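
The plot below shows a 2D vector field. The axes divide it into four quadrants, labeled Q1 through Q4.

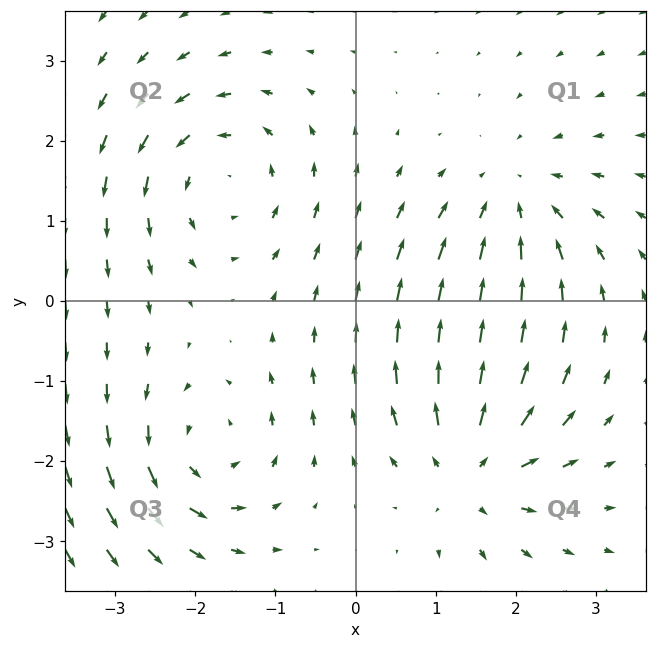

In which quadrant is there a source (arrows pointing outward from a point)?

The source sits at approximately (1.5, -2.1), which lies in quadrant Q4. The divergence there is about +5, positive as expected for a source.

Q4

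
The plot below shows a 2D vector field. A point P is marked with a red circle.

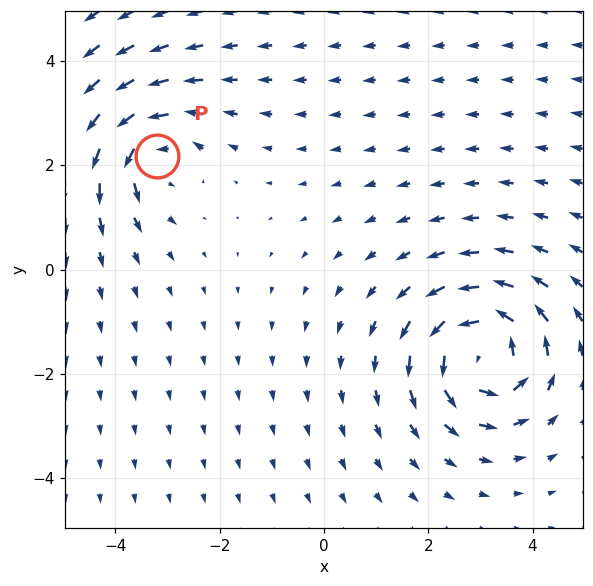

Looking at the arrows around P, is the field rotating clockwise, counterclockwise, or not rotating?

Near P at (-3.2, 2.2) the arrows circulate counterclockwise. The curl (z-component) there is about +4; positive curl means counterclockwise rotation.

counterclockwise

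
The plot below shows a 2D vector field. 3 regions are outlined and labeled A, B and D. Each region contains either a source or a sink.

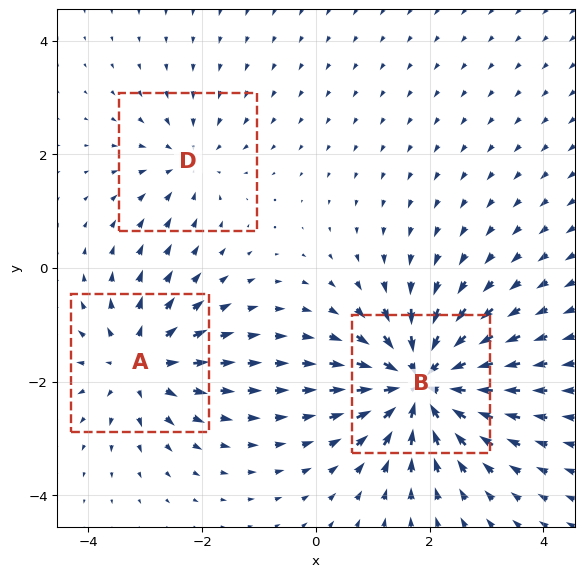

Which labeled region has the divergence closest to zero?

D

Divergence at each region's feature centre — A: about +4, B: about -6, D: about -2. Region D is closest to zero.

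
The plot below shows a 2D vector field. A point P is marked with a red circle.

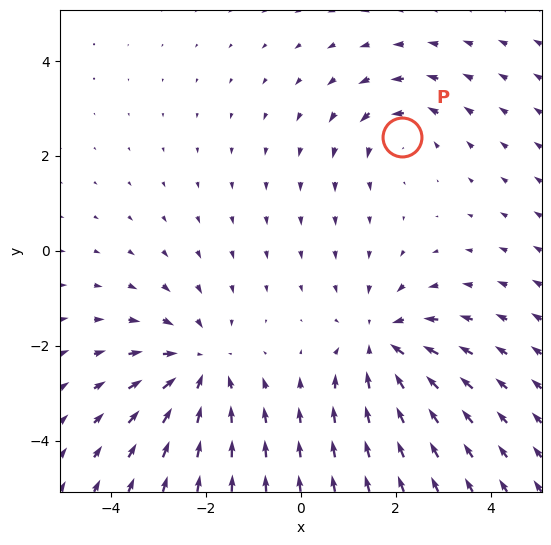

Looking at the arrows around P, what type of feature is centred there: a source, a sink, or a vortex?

vortex

At P (2.1, 2.4) the arrows circulate counterclockwise. Divergence ≈0, curl about +3 — near-zero divergence with nonzero curl is a vortex.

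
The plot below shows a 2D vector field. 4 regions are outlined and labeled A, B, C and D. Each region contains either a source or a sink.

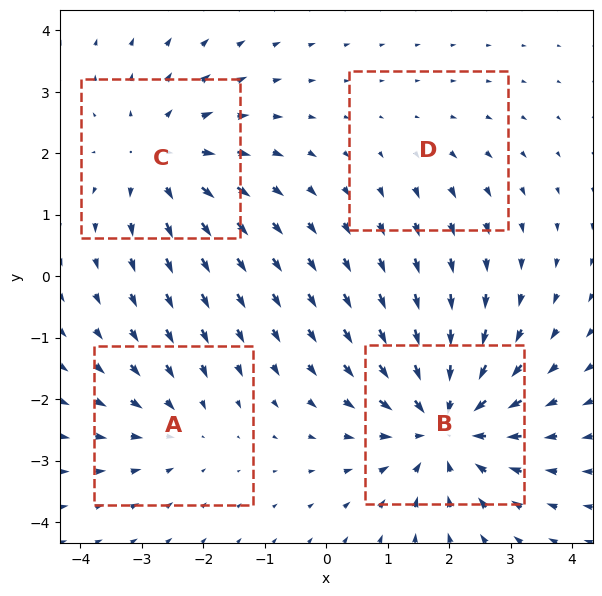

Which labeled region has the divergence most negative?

B

Divergence at each region's feature centre — A: about -3, B: about -6, C: about +4, D: about +2. Region B is most negative.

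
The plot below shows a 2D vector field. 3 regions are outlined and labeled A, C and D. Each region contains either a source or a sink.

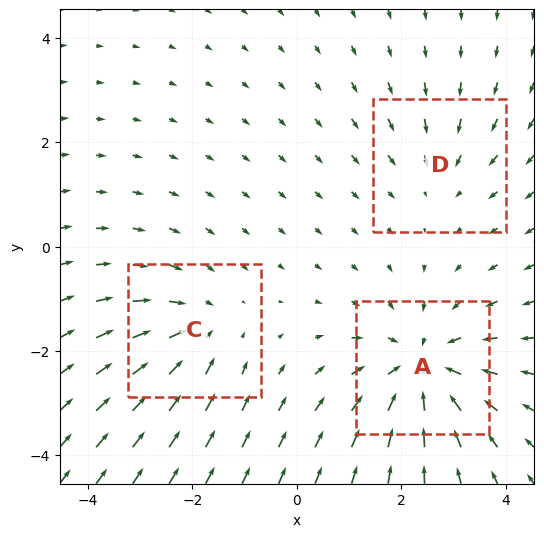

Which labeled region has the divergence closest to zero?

D

Divergence at each region's feature centre — A: about -4, C: about -3, D: about -2. Region D is closest to zero.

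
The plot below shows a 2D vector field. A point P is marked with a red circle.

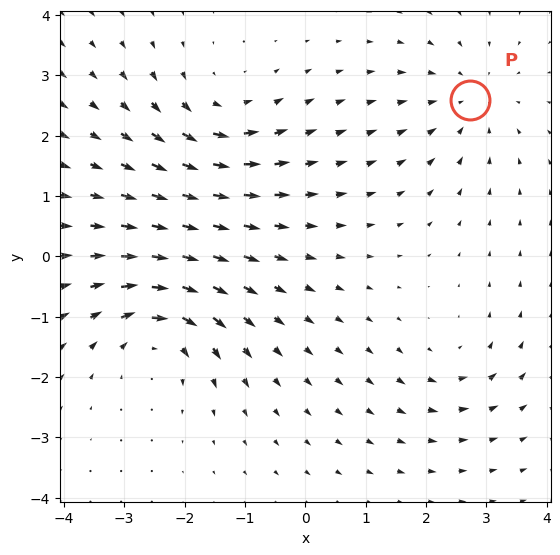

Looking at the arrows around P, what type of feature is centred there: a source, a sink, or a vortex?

sink

At P (2.7, 2.6) the arrows converge inward. Divergence about -3, curl ≈0 — negative divergence with near-zero curl is a sink.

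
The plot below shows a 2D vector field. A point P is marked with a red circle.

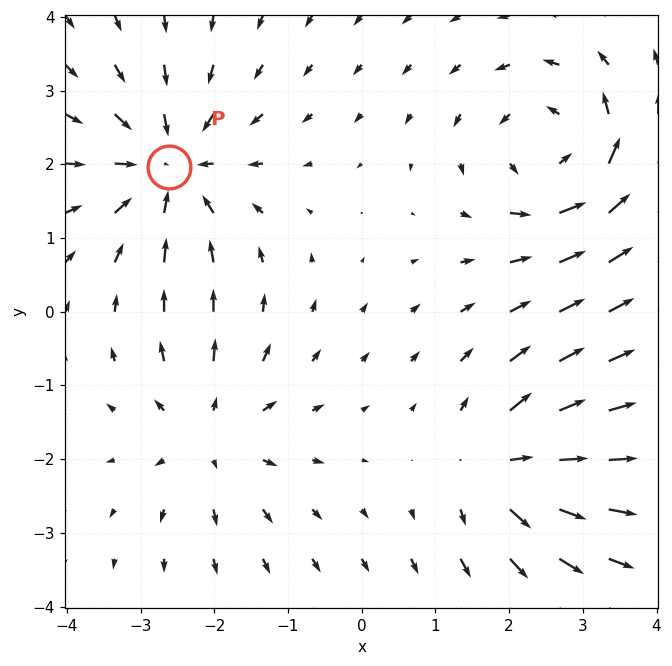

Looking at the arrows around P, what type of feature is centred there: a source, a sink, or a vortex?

sink

At P (-2.6, 2.0) the arrows converge inward. Divergence about -6, curl ≈0 — negative divergence with near-zero curl is a sink.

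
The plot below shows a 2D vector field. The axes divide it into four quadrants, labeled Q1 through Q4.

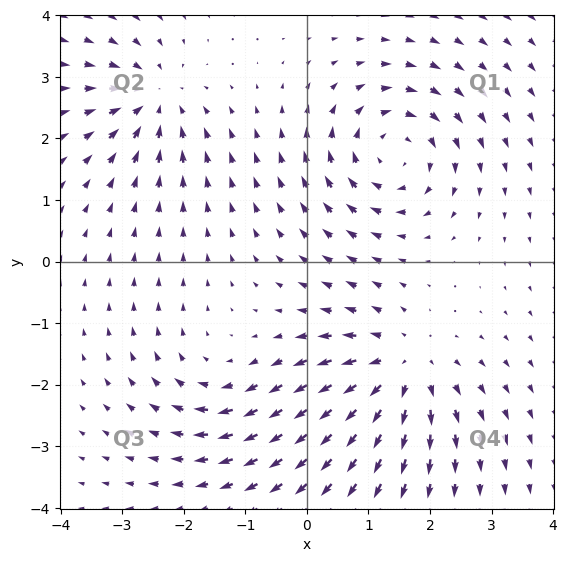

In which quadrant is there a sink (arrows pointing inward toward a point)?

The sink sits at approximately (-2.5, 2.6), which lies in quadrant Q2. The divergence there is about -5, negative as expected for a sink.

Q2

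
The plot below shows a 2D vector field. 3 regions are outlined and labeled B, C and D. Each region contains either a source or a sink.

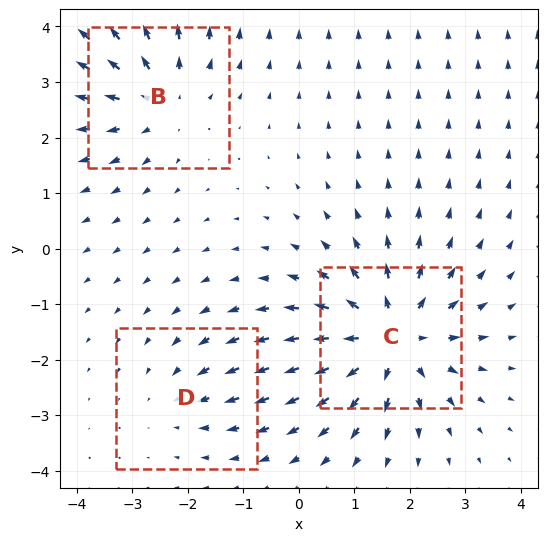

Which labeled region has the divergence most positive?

C

Divergence at each region's feature centre — B: about +3, C: about +5, D: about -2. Region C is most positive.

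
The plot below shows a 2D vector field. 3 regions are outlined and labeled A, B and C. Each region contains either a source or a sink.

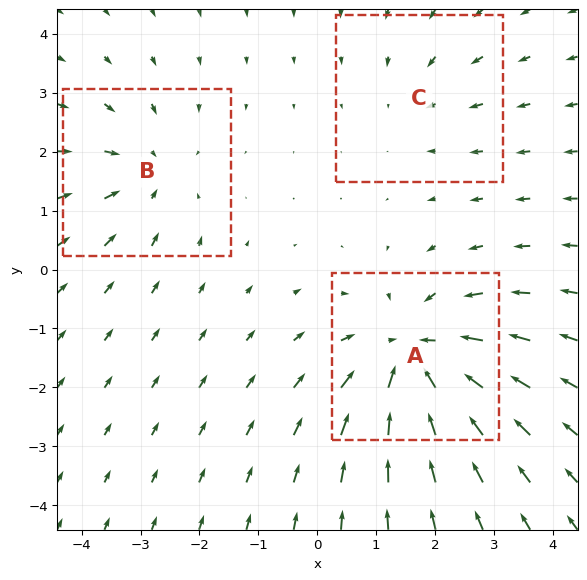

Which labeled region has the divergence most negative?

Divergence at each region's feature centre — A: about -5, B: about -3, C: about -2. Region A is most negative.

A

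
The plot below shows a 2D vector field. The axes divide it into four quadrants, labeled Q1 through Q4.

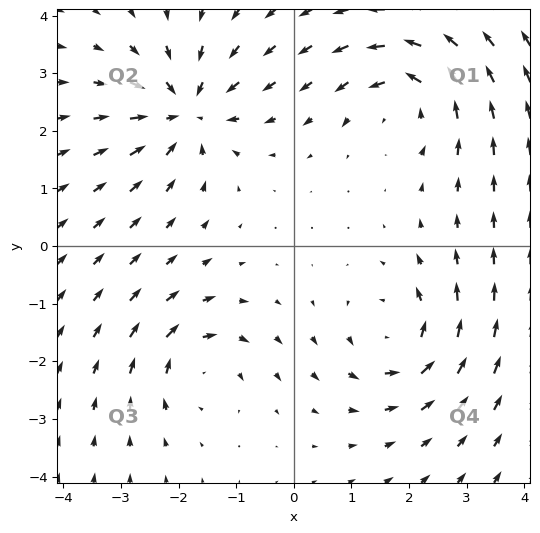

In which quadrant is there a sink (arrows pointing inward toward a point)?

Q2

The sink sits at approximately (-1.9, 2.3), which lies in quadrant Q2. The divergence there is about -6, negative as expected for a sink.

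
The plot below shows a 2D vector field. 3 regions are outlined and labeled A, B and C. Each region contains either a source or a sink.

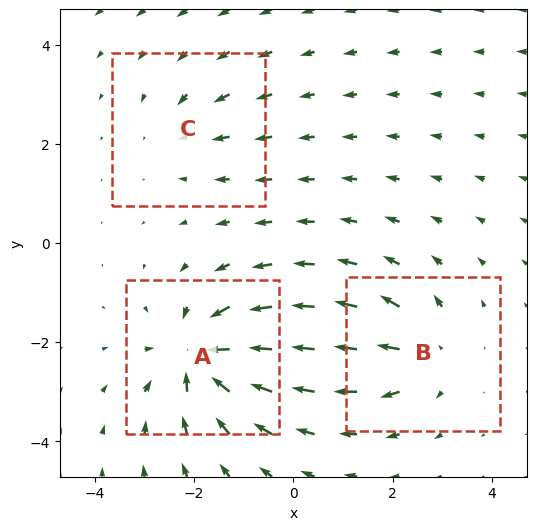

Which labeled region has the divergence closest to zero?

C

Divergence at each region's feature centre — A: about -6, B: about +4, C: about -2. Region C is closest to zero.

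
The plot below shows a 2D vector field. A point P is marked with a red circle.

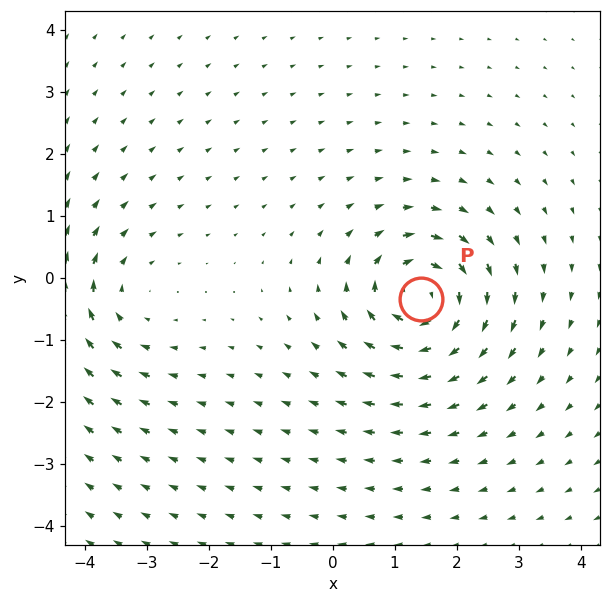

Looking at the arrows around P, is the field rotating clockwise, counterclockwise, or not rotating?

clockwise

Near P at (1.4, -0.3) the arrows circulate clockwise. The curl (z-component) there is about -7; negative curl means clockwise rotation.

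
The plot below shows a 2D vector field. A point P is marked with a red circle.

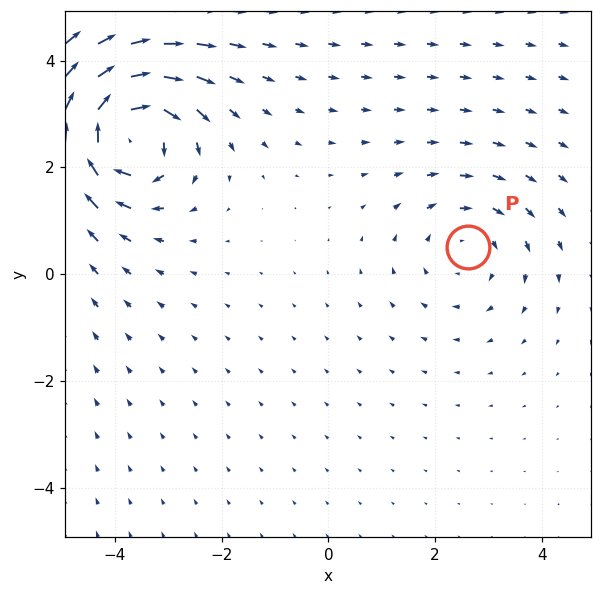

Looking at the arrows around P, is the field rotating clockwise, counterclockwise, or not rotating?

clockwise

Near P at (2.6, 0.5) the arrows circulate clockwise. The curl (z-component) there is about -2; negative curl means clockwise rotation.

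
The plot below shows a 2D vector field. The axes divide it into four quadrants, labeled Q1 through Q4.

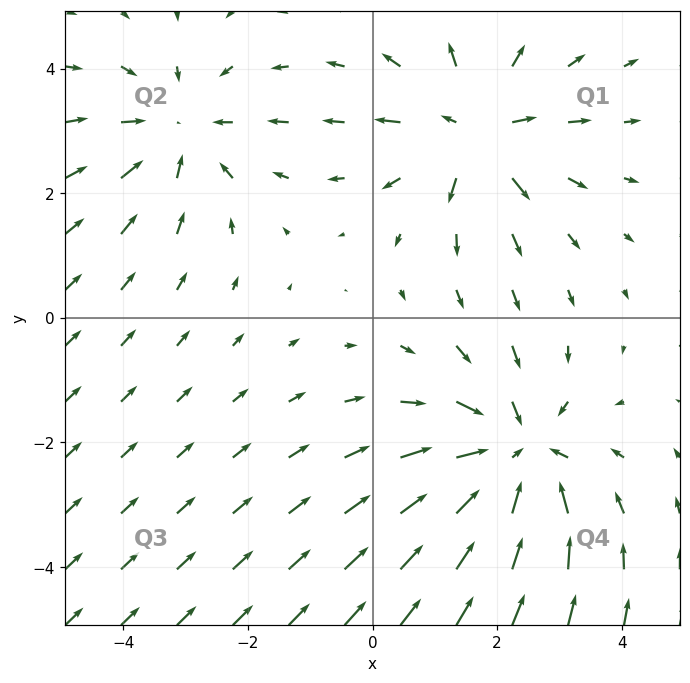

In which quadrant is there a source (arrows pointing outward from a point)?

Q1

The source sits at approximately (1.6, 3.0), which lies in quadrant Q1. The divergence there is about +4, positive as expected for a source.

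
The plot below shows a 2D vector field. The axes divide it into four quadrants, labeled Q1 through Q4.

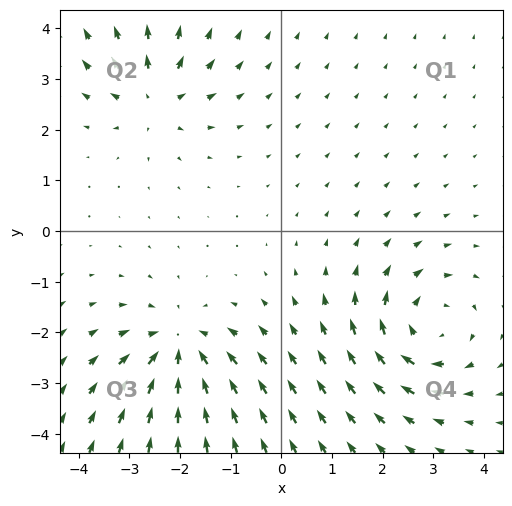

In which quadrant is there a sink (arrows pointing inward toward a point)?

The sink sits at approximately (-2.0, -2.3), which lies in quadrant Q3. The divergence there is about -4, negative as expected for a sink.

Q3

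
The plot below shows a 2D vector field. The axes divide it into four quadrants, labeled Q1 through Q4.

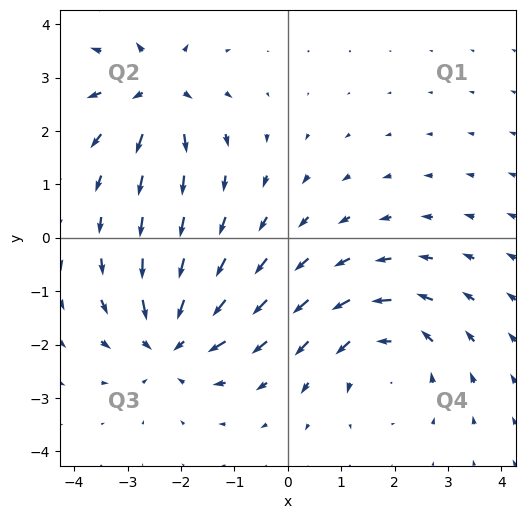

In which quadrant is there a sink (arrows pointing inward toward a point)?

Q3

The sink sits at approximately (-2.2, -1.9), which lies in quadrant Q3. The divergence there is about -6, negative as expected for a sink.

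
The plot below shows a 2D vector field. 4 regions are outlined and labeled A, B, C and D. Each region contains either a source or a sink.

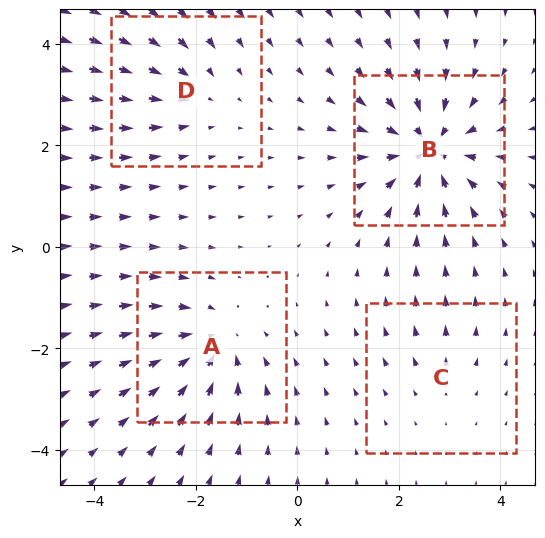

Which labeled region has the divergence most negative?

Divergence at each region's feature centre — A: about -5, B: about -7, C: about +2, D: about -3. Region B is most negative.

B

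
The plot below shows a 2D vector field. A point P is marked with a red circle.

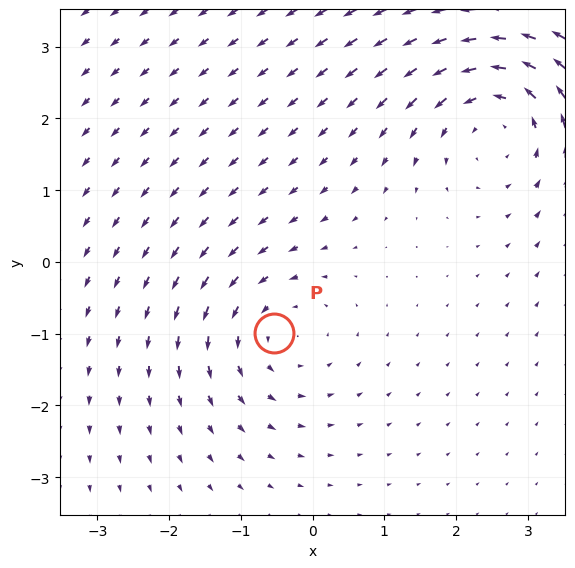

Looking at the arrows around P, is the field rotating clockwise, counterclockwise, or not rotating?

Near P at (-0.5, -1.0) the arrows circulate counterclockwise. The curl (z-component) there is about +3; positive curl means counterclockwise rotation.

counterclockwise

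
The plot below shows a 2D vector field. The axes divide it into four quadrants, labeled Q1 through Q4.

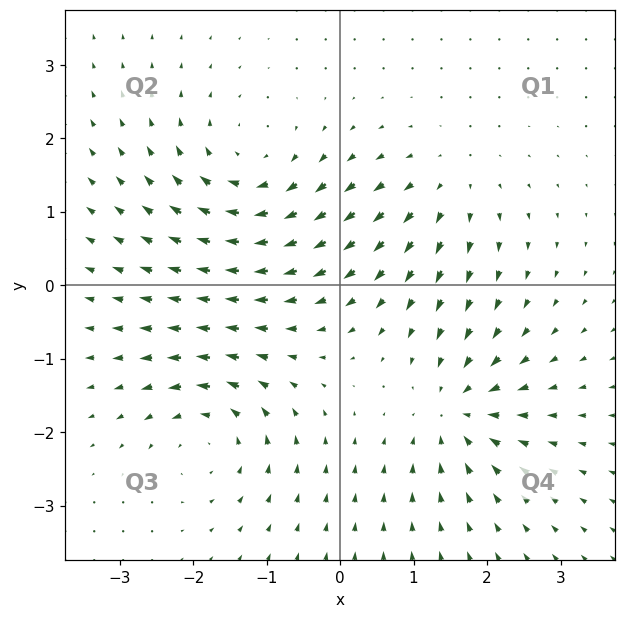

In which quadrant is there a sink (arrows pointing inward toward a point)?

The sink sits at approximately (1.6, -1.7), which lies in quadrant Q4. The divergence there is about -6, negative as expected for a sink.

Q4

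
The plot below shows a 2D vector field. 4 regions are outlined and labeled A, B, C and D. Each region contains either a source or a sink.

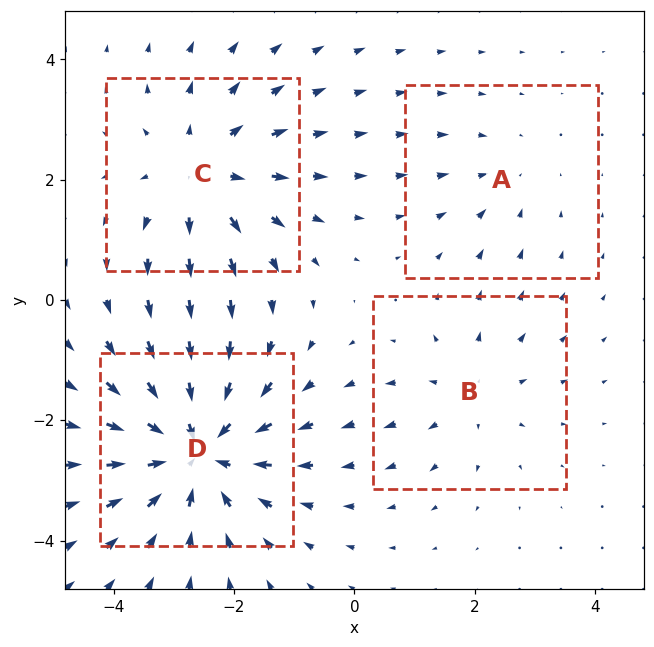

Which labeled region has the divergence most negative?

D

Divergence at each region's feature centre — A: about -2, B: about +3, C: about +4, D: about -6. Region D is most negative.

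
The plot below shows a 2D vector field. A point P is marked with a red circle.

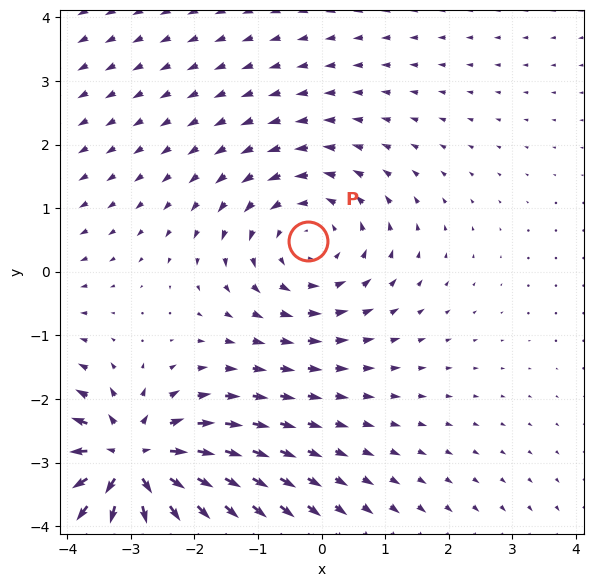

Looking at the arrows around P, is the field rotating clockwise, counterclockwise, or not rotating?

counterclockwise

Near P at (-0.2, 0.5) the arrows circulate counterclockwise. The curl (z-component) there is about +2; positive curl means counterclockwise rotation.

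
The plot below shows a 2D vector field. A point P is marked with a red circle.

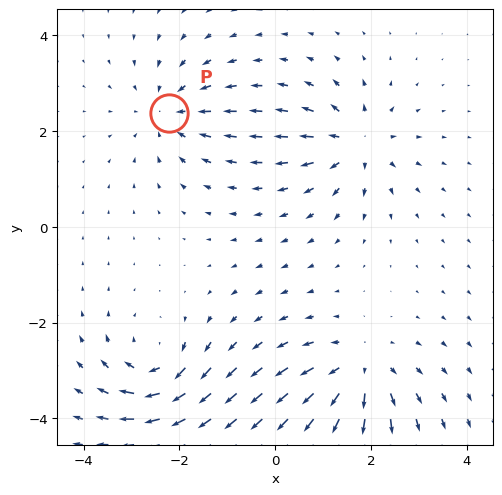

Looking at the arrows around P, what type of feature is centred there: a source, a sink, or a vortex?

sink

At P (-2.2, 2.4) the arrows converge inward. Divergence about -3, curl ≈0 — negative divergence with near-zero curl is a sink.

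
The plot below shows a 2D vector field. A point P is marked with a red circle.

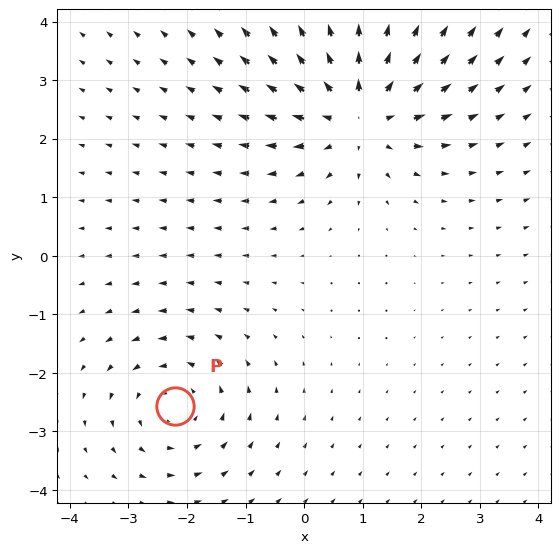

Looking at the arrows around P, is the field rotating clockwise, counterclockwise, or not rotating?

counterclockwise

Near P at (-2.2, -2.6) the arrows circulate counterclockwise. The curl (z-component) there is about +3; positive curl means counterclockwise rotation.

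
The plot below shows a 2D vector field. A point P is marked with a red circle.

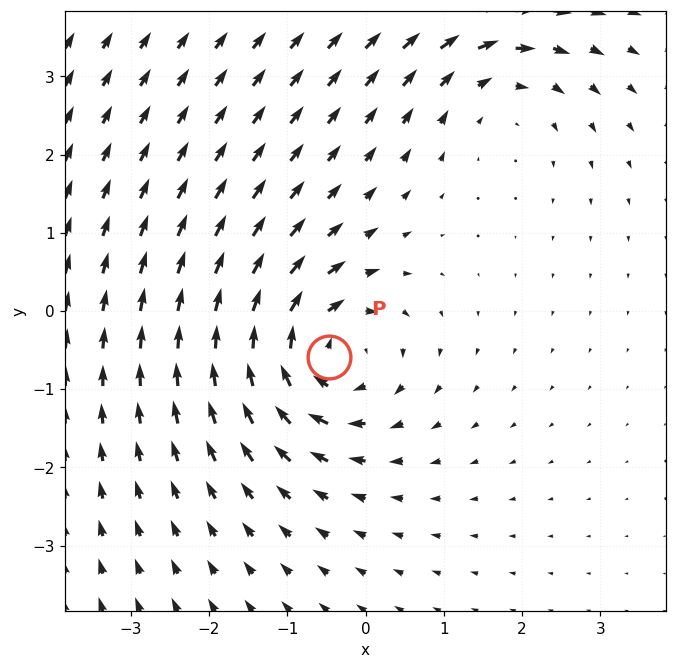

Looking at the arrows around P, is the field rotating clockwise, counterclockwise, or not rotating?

clockwise

Near P at (-0.5, -0.6) the arrows circulate clockwise. The curl (z-component) there is about -6; negative curl means clockwise rotation.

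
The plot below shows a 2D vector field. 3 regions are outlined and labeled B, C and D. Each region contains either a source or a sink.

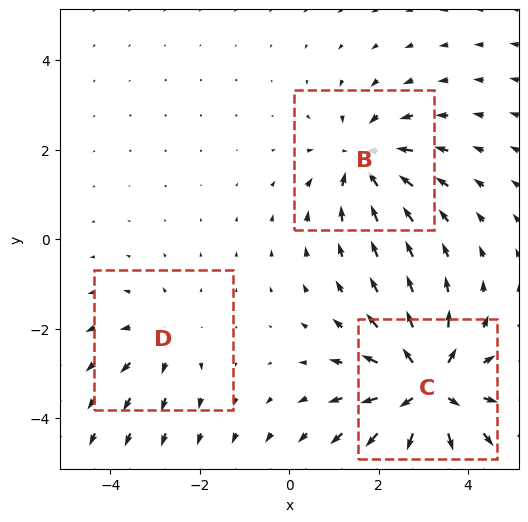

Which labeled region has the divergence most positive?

C

Divergence at each region's feature centre — B: about -4, C: about +5, D: about +2. Region C is most positive.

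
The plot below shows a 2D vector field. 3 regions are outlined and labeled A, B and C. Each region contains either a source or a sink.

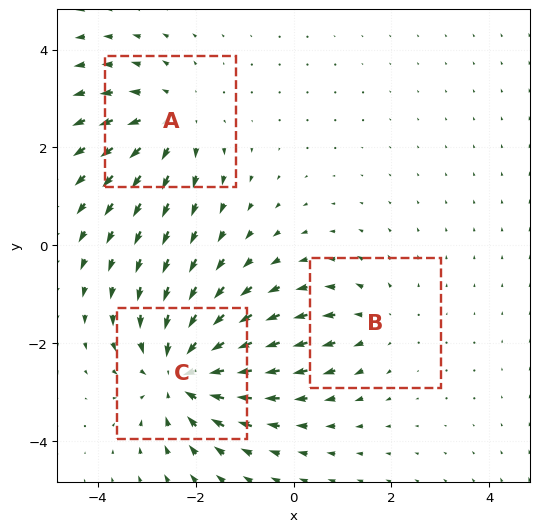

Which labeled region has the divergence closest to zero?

Divergence at each region's feature centre — A: about +3, B: about +2, C: about -4. Region B is closest to zero.

B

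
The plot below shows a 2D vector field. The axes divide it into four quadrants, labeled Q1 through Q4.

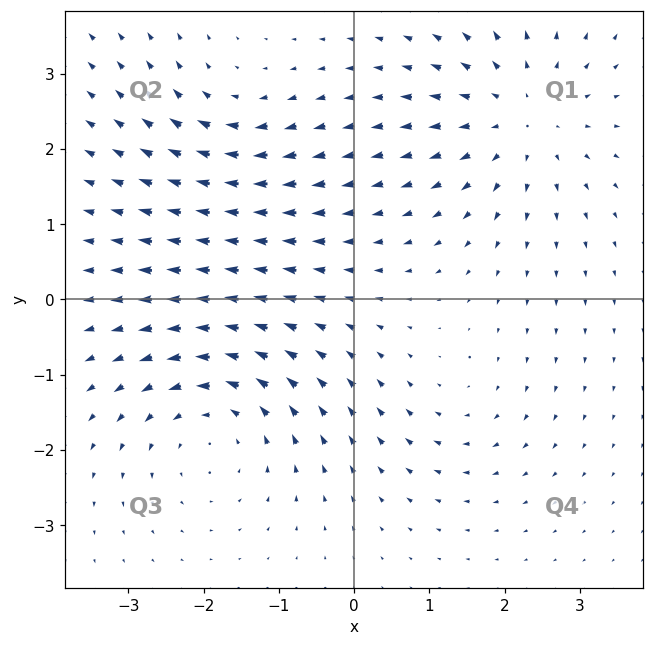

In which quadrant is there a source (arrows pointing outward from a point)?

The source sits at approximately (2.2, 2.4), which lies in quadrant Q1. The divergence there is about +4, positive as expected for a source.

Q1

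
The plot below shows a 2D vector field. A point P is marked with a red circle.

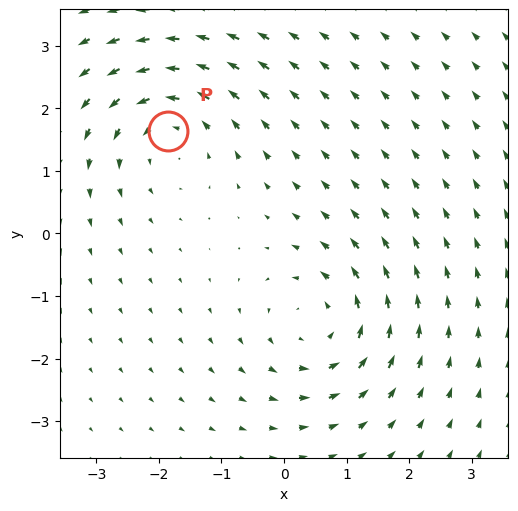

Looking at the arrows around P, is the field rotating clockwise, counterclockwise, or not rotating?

Near P at (-1.9, 1.6) the arrows circulate counterclockwise. The curl (z-component) there is about +5; positive curl means counterclockwise rotation.

counterclockwise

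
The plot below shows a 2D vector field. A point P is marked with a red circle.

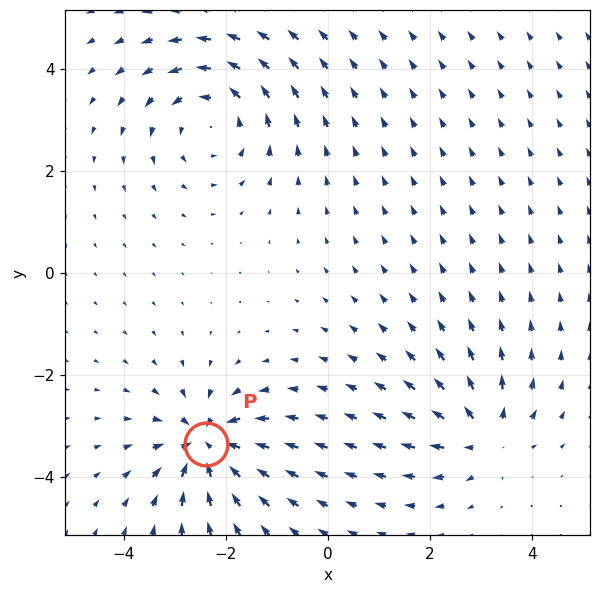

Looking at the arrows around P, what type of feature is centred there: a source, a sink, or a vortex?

sink

At P (-2.4, -3.3) the arrows converge inward. Divergence about -6, curl ≈0 — negative divergence with near-zero curl is a sink.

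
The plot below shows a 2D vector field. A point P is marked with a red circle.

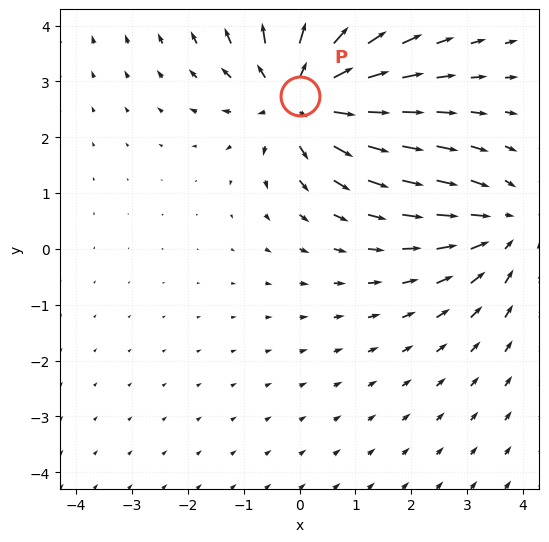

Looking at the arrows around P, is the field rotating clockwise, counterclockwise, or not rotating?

Near P at (0.0, 2.7) the arrows show no circulation. The curl there is ≈0.

not rotating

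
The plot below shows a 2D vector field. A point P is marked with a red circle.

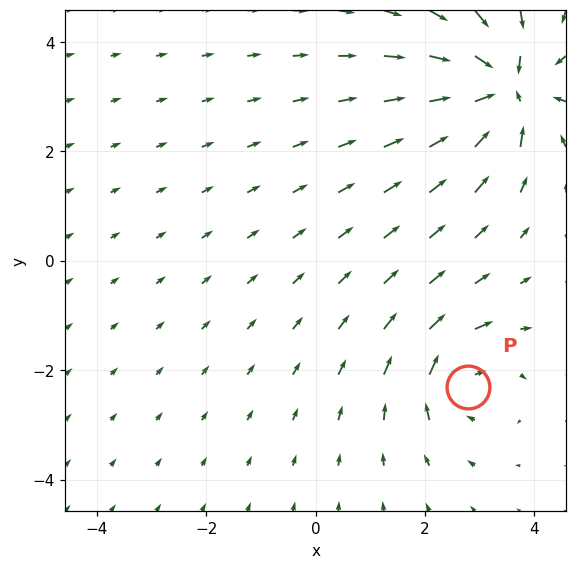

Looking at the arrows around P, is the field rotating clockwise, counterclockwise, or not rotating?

Near P at (2.8, -2.3) the arrows circulate clockwise. The curl (z-component) there is about -4; negative curl means clockwise rotation.

clockwise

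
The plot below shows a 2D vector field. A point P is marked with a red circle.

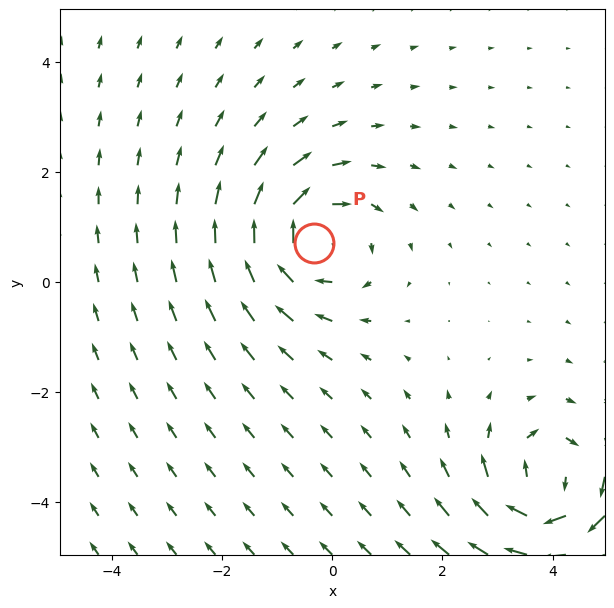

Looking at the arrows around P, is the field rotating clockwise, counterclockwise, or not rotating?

clockwise

Near P at (-0.3, 0.7) the arrows circulate clockwise. The curl (z-component) there is about -3; negative curl means clockwise rotation.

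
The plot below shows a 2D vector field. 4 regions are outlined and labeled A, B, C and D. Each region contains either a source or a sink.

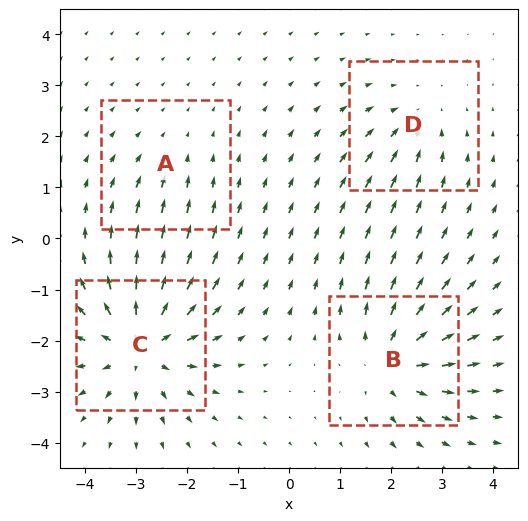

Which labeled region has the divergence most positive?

Divergence at each region's feature centre — A: about -2, B: about +6, C: about +7, D: about -3. Region C is most positive.

C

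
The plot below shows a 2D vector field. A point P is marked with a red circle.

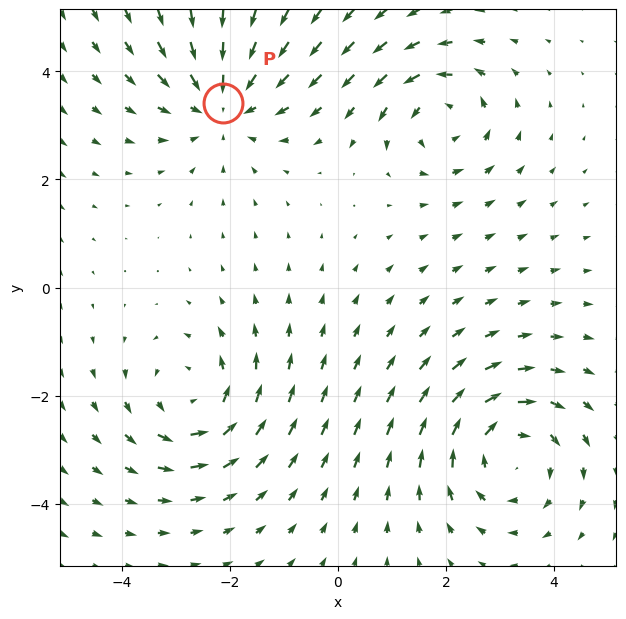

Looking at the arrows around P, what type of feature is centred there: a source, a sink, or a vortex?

sink

At P (-2.1, 3.4) the arrows converge inward. Divergence about -3, curl ≈0 — negative divergence with near-zero curl is a sink.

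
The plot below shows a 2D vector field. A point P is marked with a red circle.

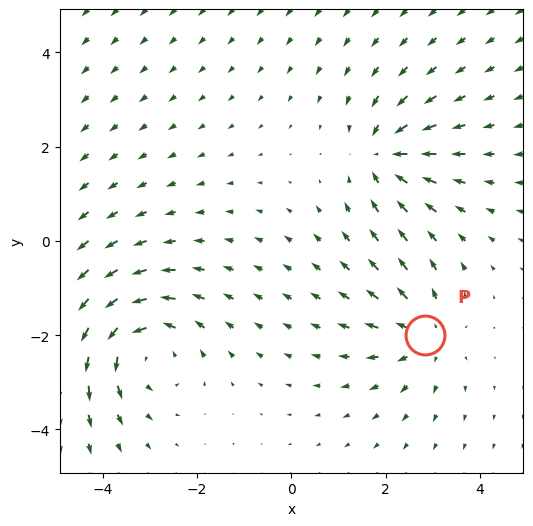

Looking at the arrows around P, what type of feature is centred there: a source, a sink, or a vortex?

source

At P (2.8, -2.0) the arrows spread outward. Divergence about +3, curl ≈0 — positive divergence with near-zero curl is a source.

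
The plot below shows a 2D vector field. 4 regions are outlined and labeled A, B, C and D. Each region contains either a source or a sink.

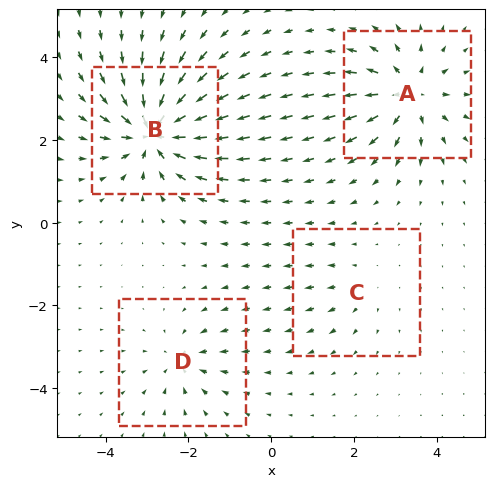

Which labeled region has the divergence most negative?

B

Divergence at each region's feature centre — A: about +6, B: about -9, C: about +2, D: about -4. Region B is most negative.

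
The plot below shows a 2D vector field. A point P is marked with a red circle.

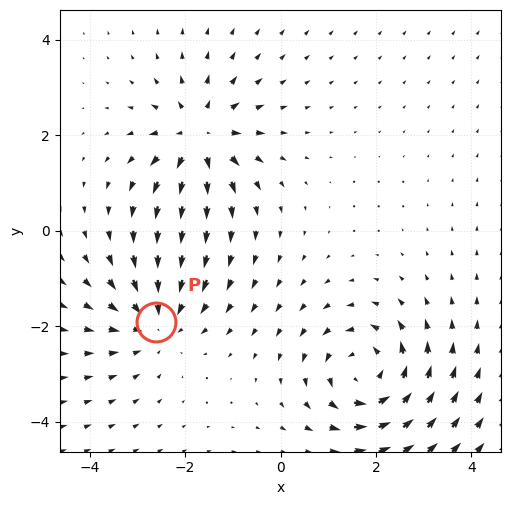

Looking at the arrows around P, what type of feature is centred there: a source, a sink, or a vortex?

At P (-2.6, -1.9) the arrows converge inward. Divergence about -3, curl ≈0 — negative divergence with near-zero curl is a sink.

sink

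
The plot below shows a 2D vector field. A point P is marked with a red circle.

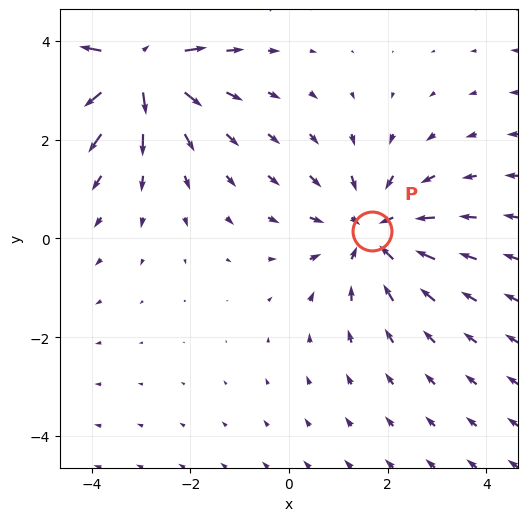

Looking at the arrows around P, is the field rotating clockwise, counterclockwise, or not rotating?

not rotating

Near P at (1.7, 0.1) the arrows show no circulation. The curl there is ≈0.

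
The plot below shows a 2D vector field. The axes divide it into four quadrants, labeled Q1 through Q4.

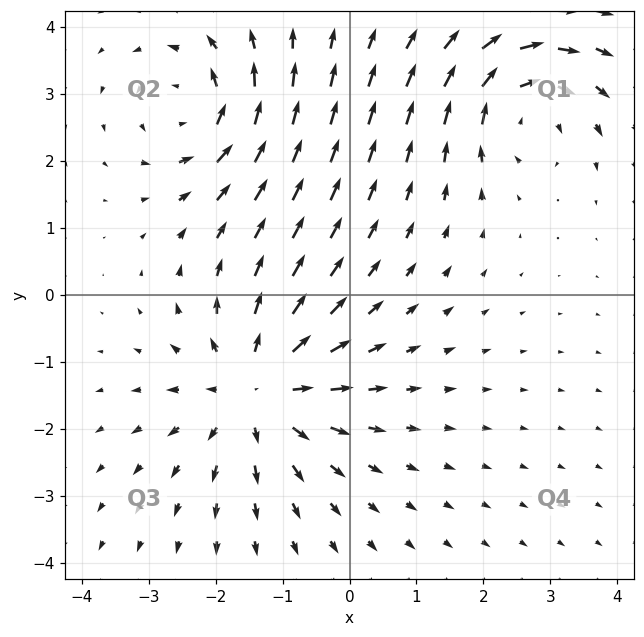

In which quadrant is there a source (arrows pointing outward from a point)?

Q3

The source sits at approximately (-1.4, -1.4), which lies in quadrant Q3. The divergence there is about +5, positive as expected for a source.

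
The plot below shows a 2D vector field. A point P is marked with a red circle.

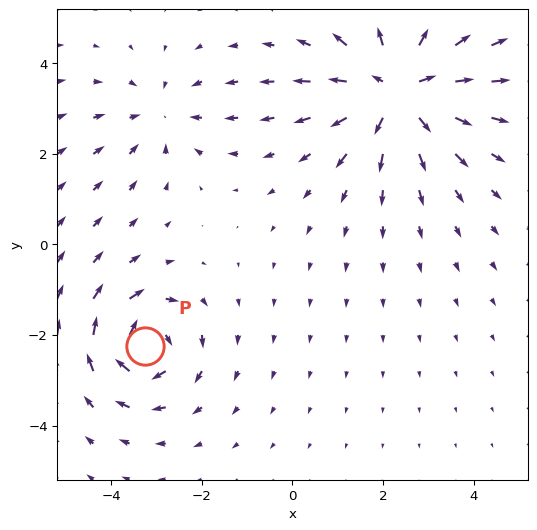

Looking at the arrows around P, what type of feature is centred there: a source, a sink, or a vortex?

At P (-3.2, -2.2) the arrows circulate clockwise. Divergence ≈0, curl about -5 — near-zero divergence with nonzero curl is a vortex.

vortex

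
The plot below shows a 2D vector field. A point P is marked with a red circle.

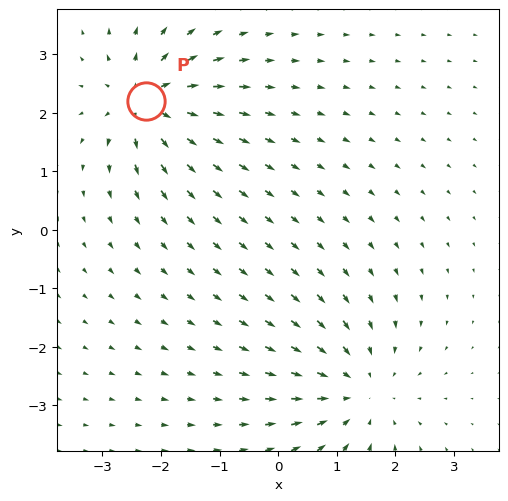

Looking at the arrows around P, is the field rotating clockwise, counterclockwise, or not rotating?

Near P at (-2.3, 2.2) the arrows show no circulation. The curl there is ≈0.

not rotating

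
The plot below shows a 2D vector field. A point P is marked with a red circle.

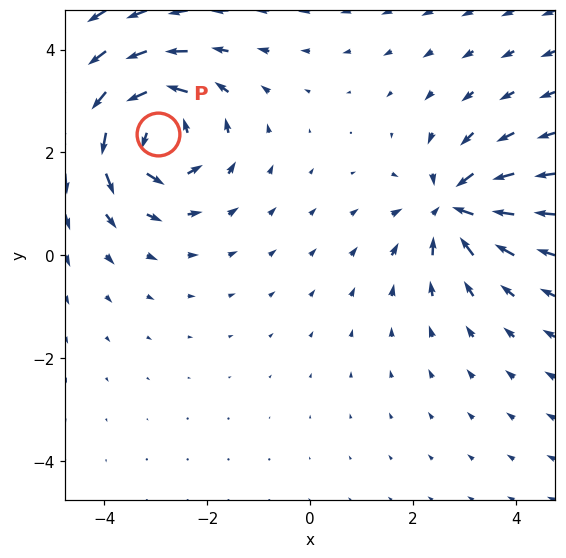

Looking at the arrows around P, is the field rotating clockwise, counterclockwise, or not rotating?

counterclockwise

Near P at (-2.9, 2.4) the arrows circulate counterclockwise. The curl (z-component) there is about +4; positive curl means counterclockwise rotation.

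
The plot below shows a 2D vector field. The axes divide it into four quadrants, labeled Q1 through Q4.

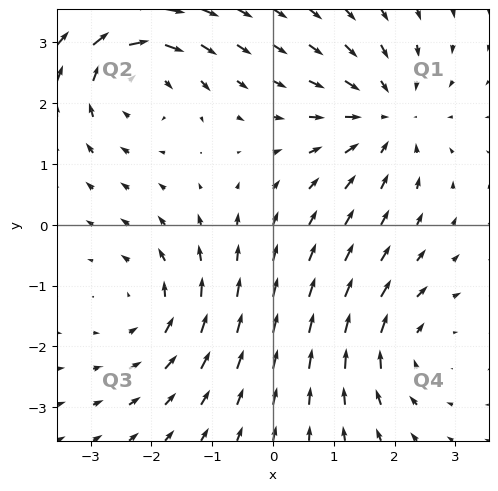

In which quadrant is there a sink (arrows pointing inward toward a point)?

Q1

The sink sits at approximately (1.9, 1.8), which lies in quadrant Q1. The divergence there is about -4, negative as expected for a sink.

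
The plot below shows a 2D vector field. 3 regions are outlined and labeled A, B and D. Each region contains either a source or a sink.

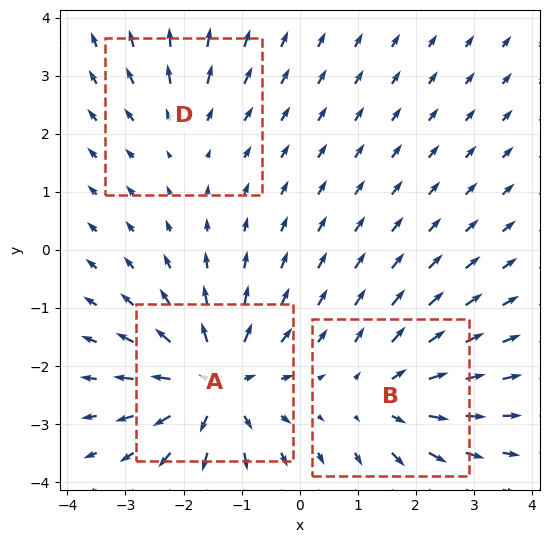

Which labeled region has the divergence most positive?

Divergence at each region's feature centre — A: about +6, B: about +4, D: about +2. Region A is most positive.

A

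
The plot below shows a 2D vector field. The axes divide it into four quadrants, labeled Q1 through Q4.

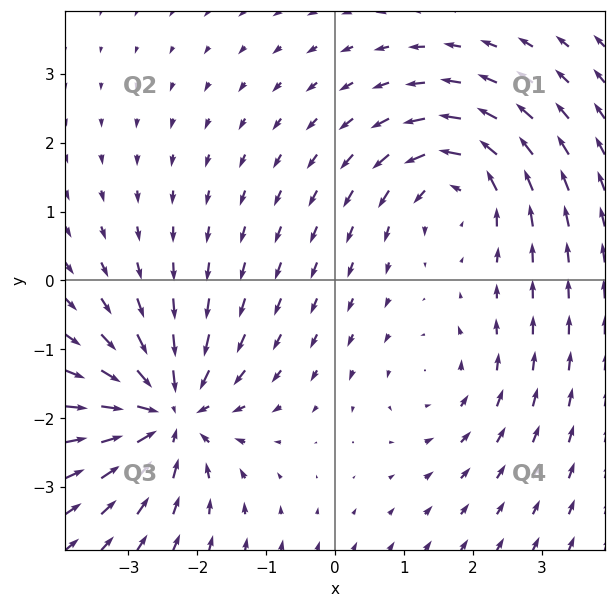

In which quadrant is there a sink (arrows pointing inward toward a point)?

Q3

The sink sits at approximately (-2.4, -1.9), which lies in quadrant Q3. The divergence there is about -5, negative as expected for a sink.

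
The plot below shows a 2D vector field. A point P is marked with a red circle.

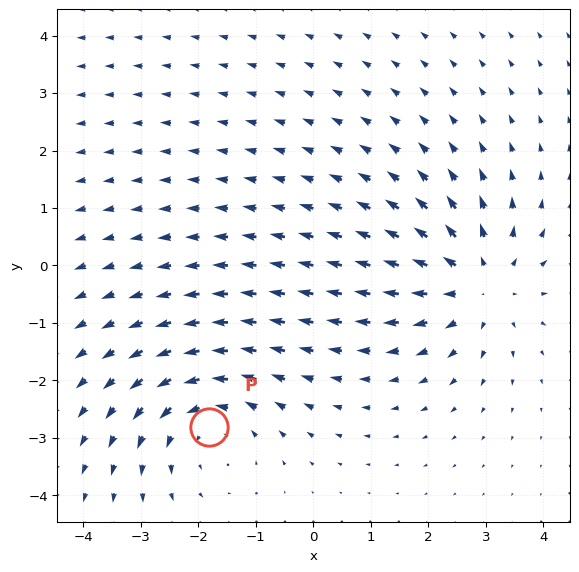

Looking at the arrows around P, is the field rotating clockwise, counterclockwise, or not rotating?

Near P at (-1.8, -2.8) the arrows circulate counterclockwise. The curl (z-component) there is about +4; positive curl means counterclockwise rotation.

counterclockwise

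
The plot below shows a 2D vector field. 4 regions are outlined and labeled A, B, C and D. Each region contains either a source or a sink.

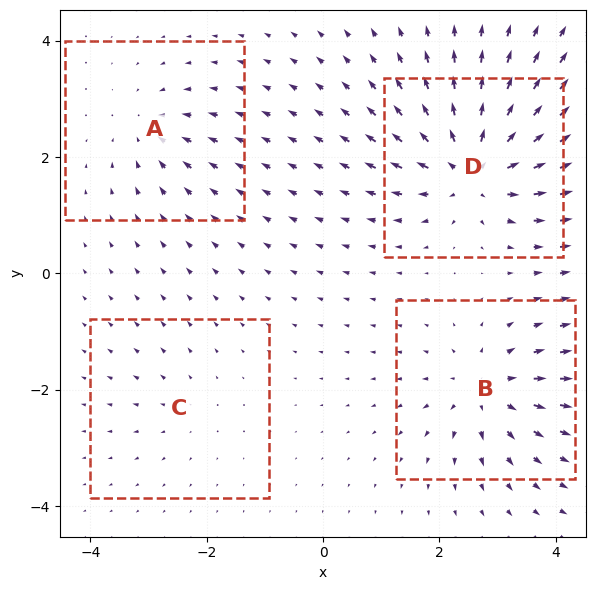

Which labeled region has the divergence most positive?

Divergence at each region's feature centre — A: about -4, B: about +6, C: about +2, D: about +9. Region D is most positive.

D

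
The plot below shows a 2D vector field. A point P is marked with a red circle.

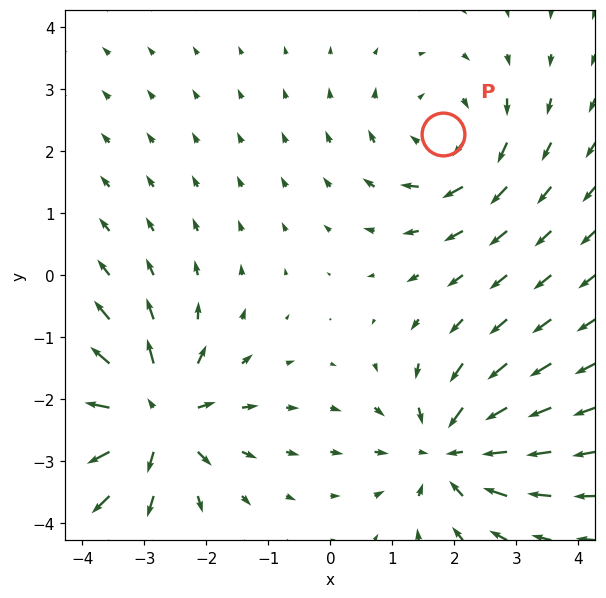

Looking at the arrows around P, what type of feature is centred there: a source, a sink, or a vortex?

At P (1.8, 2.3) the arrows circulate clockwise. Divergence ≈0, curl about -4 — near-zero divergence with nonzero curl is a vortex.

vortex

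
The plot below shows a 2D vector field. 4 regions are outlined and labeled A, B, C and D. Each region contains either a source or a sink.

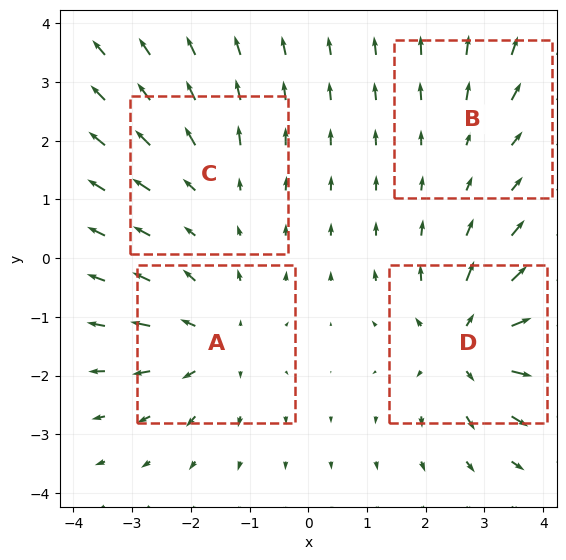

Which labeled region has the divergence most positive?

D

Divergence at each region's feature centre — A: about +5, B: about +2, C: about +3, D: about +7. Region D is most positive.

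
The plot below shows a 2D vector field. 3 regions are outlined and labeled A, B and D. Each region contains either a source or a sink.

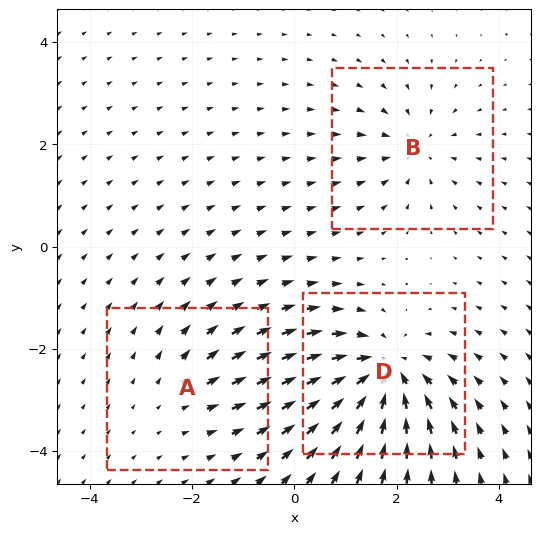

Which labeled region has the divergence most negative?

D

Divergence at each region's feature centre — A: about +2, B: about -3, D: about -6. Region D is most negative.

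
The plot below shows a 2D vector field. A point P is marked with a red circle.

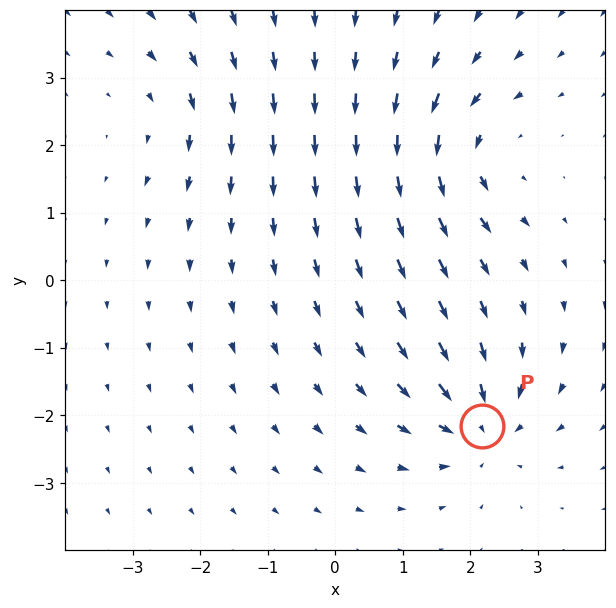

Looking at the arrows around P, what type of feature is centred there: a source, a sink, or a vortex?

At P (2.2, -2.2) the arrows converge inward. Divergence about -5, curl ≈0 — negative divergence with near-zero curl is a sink.

sink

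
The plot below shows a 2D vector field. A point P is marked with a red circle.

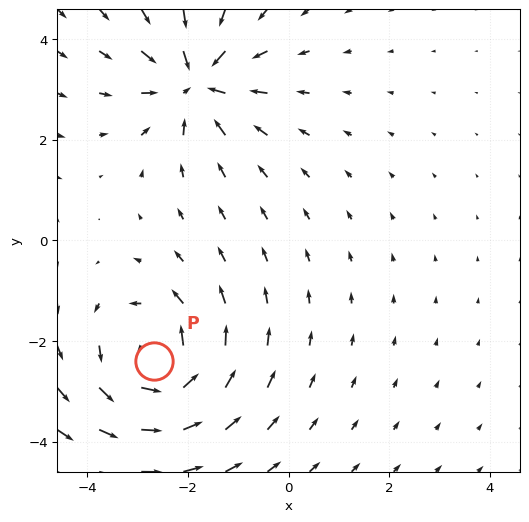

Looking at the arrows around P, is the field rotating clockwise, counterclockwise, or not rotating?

counterclockwise

Near P at (-2.7, -2.4) the arrows circulate counterclockwise. The curl (z-component) there is about +4; positive curl means counterclockwise rotation.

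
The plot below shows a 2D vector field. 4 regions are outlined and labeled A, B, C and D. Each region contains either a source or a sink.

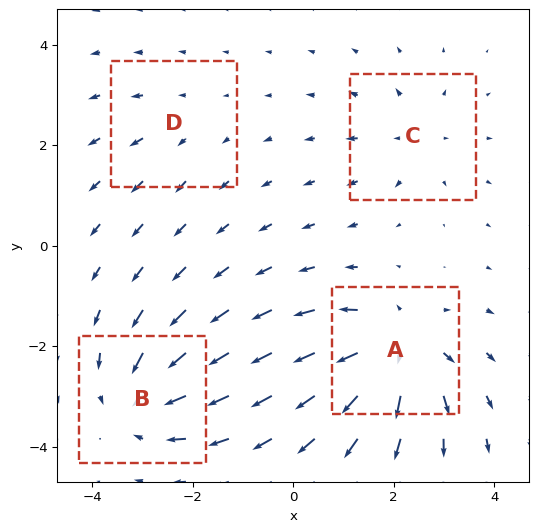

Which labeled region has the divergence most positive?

Divergence at each region's feature centre — A: about +7, B: about -6, C: about +3, D: about +2. Region A is most positive.

A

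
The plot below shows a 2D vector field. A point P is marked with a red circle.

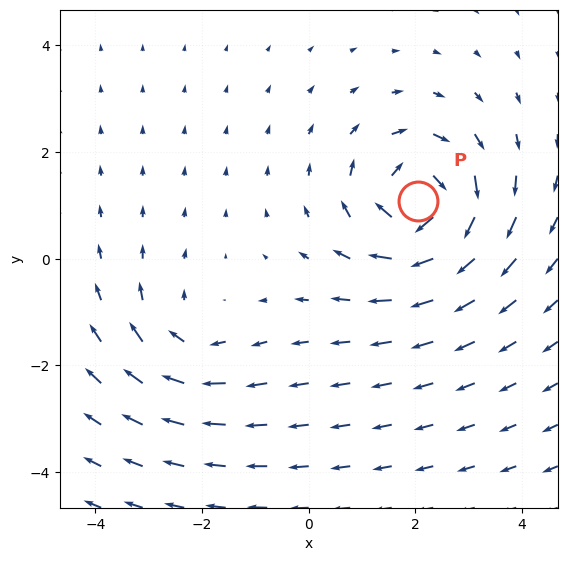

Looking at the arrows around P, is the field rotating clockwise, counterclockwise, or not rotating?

clockwise

Near P at (2.1, 1.1) the arrows circulate clockwise. The curl (z-component) there is about -6; negative curl means clockwise rotation.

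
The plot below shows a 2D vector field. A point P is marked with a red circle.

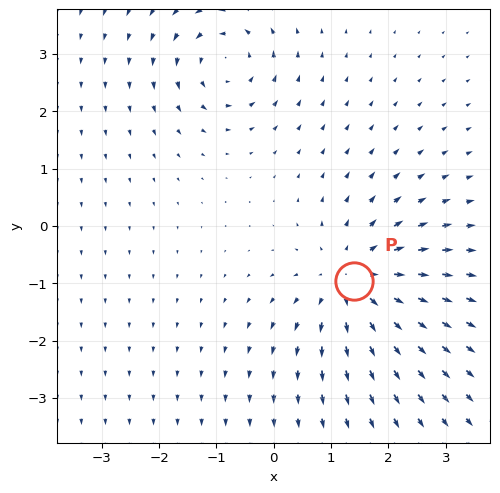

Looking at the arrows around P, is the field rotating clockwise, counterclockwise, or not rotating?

Near P at (1.4, -1.0) the arrows show no circulation. The curl there is ≈0.

not rotating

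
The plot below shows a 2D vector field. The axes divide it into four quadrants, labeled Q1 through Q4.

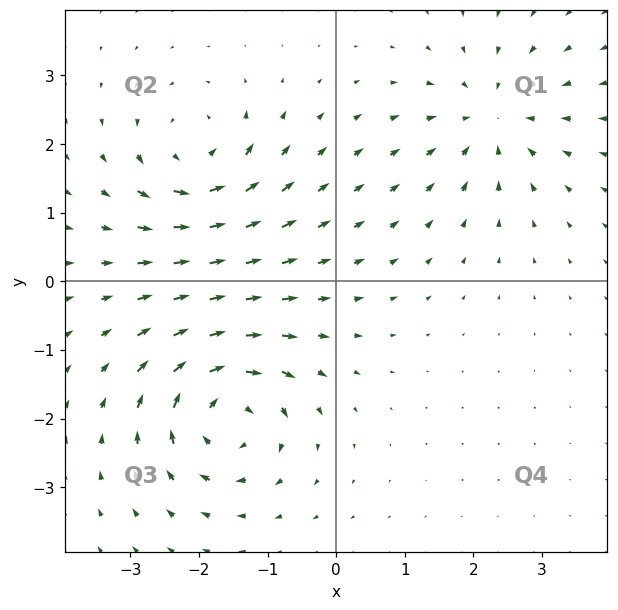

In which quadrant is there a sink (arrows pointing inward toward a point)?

Q1

The sink sits at approximately (2.3, 2.4), which lies in quadrant Q1. The divergence there is about -4, negative as expected for a sink.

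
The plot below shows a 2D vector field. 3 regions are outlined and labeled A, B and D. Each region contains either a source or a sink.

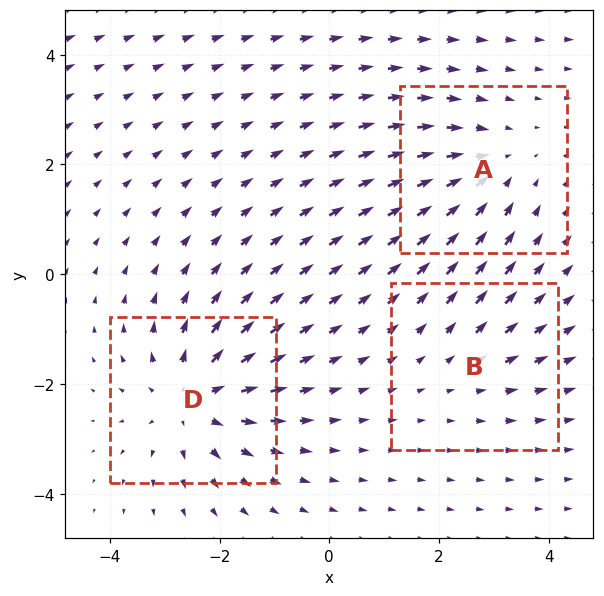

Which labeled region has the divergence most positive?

D

Divergence at each region's feature centre — A: about -3, B: about +2, D: about +4. Region D is most positive.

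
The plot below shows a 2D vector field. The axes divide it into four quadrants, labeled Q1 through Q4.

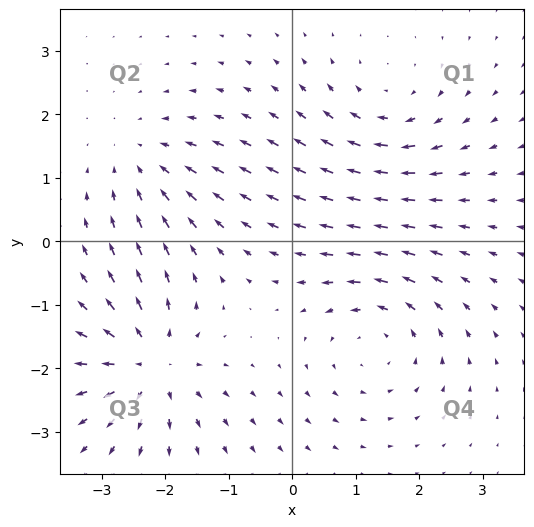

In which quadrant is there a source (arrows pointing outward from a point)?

Q3

The source sits at approximately (-2.2, -1.9), which lies in quadrant Q3. The divergence there is about +6, positive as expected for a source.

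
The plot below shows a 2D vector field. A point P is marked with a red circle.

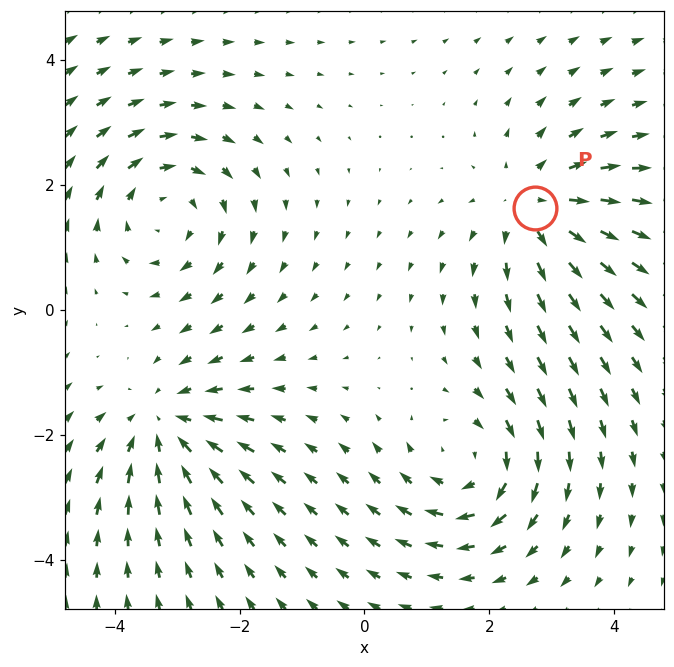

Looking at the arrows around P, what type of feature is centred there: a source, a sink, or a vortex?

At P (2.7, 1.6) the arrows spread outward. Divergence about +4, curl ≈0 — positive divergence with near-zero curl is a source.

source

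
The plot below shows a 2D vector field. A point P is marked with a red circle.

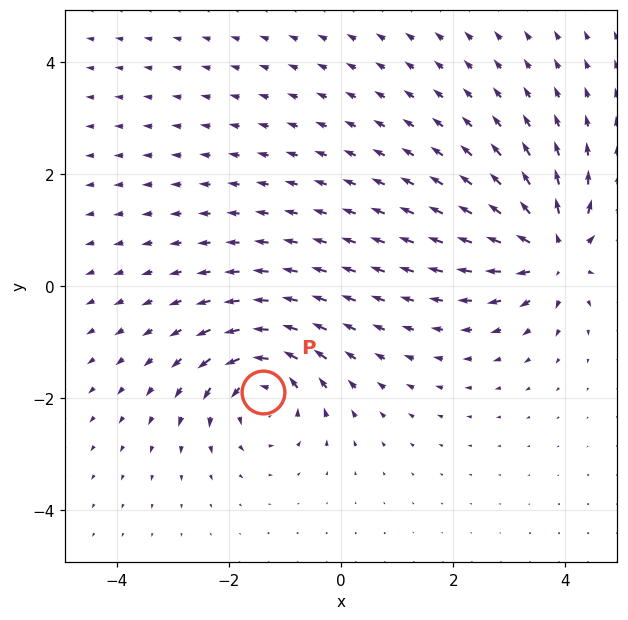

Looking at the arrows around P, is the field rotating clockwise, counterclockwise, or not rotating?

Near P at (-1.4, -1.9) the arrows circulate counterclockwise. The curl (z-component) there is about +4; positive curl means counterclockwise rotation.

counterclockwise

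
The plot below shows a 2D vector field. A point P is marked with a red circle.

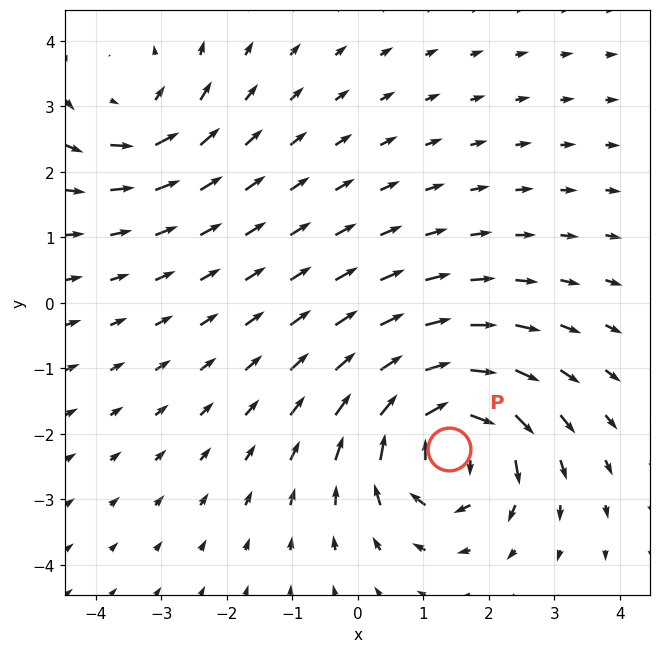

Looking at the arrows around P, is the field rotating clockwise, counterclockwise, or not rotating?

clockwise

Near P at (1.4, -2.2) the arrows circulate clockwise. The curl (z-component) there is about -6; negative curl means clockwise rotation.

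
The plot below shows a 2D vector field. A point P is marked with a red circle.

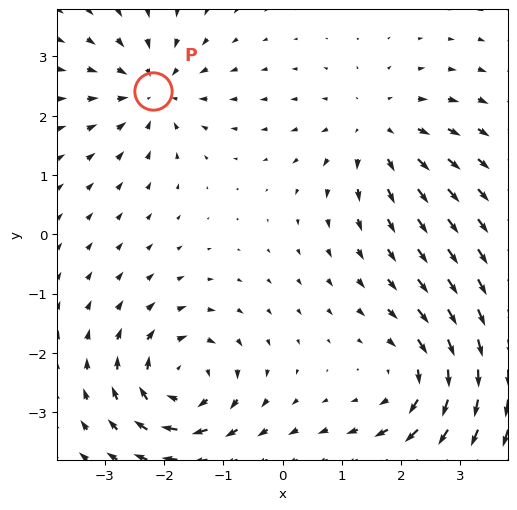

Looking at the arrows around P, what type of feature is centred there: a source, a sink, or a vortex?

At P (-2.2, 2.4) the arrows converge inward. Divergence about -4, curl ≈0 — negative divergence with near-zero curl is a sink.

sink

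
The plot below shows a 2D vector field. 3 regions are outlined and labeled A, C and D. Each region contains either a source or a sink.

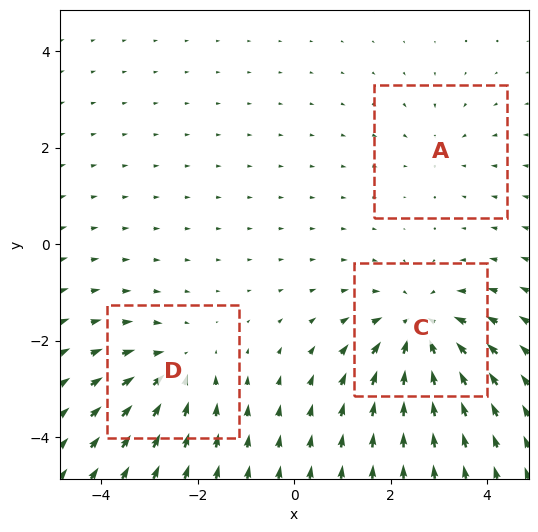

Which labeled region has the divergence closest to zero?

A

Divergence at each region's feature centre — A: about -2, C: about -5, D: about -3. Region A is closest to zero.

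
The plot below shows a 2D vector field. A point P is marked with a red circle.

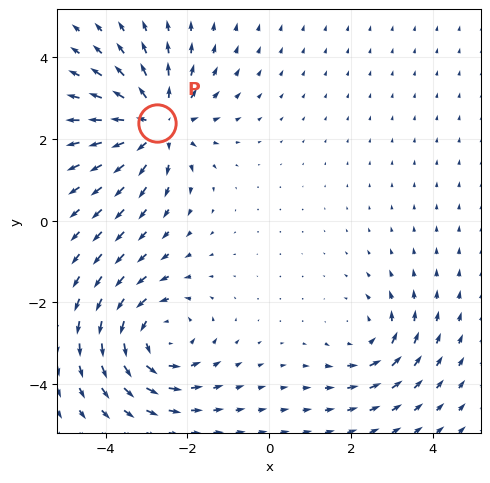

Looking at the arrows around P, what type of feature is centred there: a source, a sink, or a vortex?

source

At P (-2.7, 2.4) the arrows spread outward. Divergence about +4, curl ≈0 — positive divergence with near-zero curl is a source.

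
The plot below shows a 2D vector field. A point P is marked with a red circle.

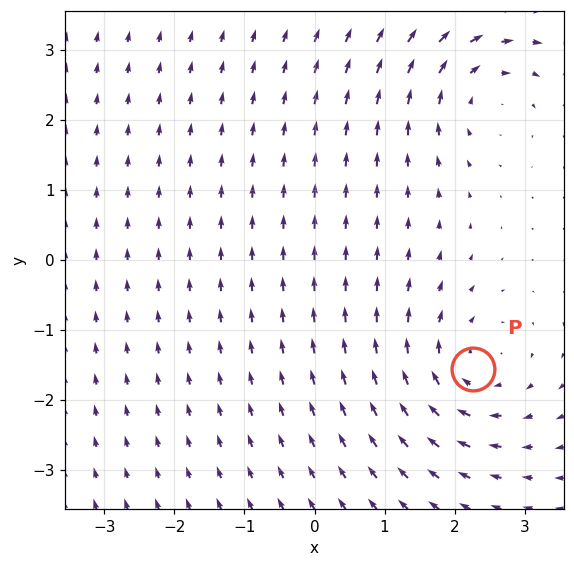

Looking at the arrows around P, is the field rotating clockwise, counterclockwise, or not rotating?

clockwise

Near P at (2.3, -1.6) the arrows circulate clockwise. The curl (z-component) there is about -5; negative curl means clockwise rotation.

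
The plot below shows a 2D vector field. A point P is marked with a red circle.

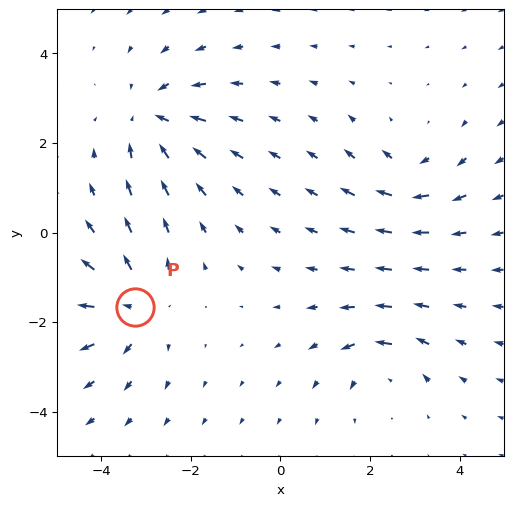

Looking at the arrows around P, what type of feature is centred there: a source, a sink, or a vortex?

At P (-3.2, -1.7) the arrows spread outward. Divergence about +4, curl ≈0 — positive divergence with near-zero curl is a source.

source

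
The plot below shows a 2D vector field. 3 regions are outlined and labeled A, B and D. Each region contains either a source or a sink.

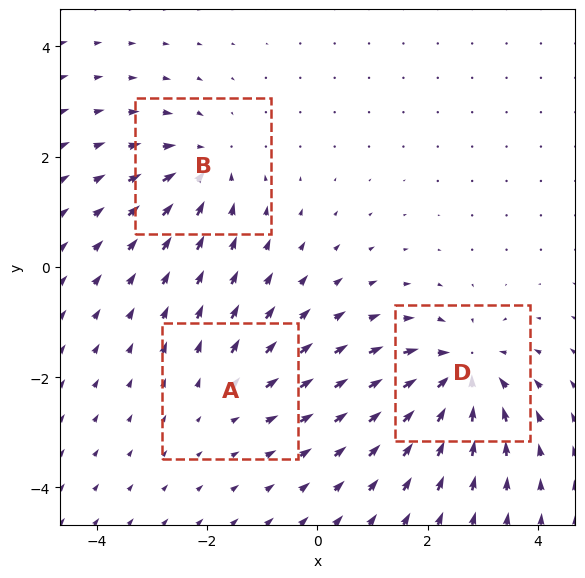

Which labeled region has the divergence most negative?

D

Divergence at each region's feature centre — A: about +2, B: about -4, D: about -5. Region D is most negative.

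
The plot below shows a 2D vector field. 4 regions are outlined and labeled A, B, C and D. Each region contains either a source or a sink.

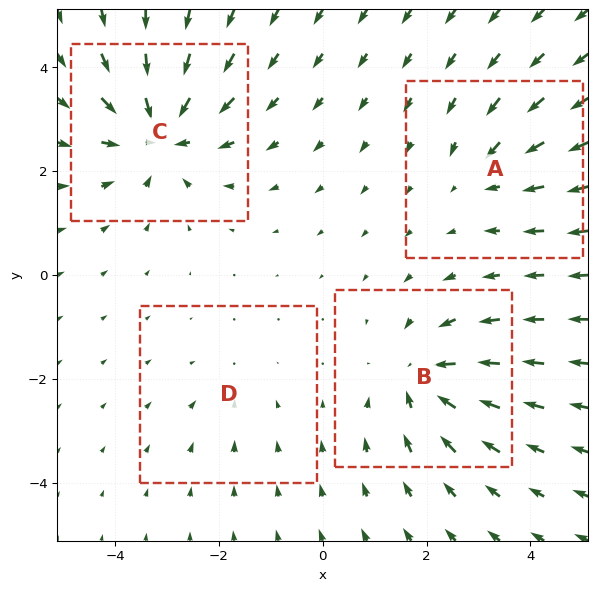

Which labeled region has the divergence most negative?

Divergence at each region's feature centre — A: about -3, B: about -6, C: about -7, D: about -2. Region C is most negative.

C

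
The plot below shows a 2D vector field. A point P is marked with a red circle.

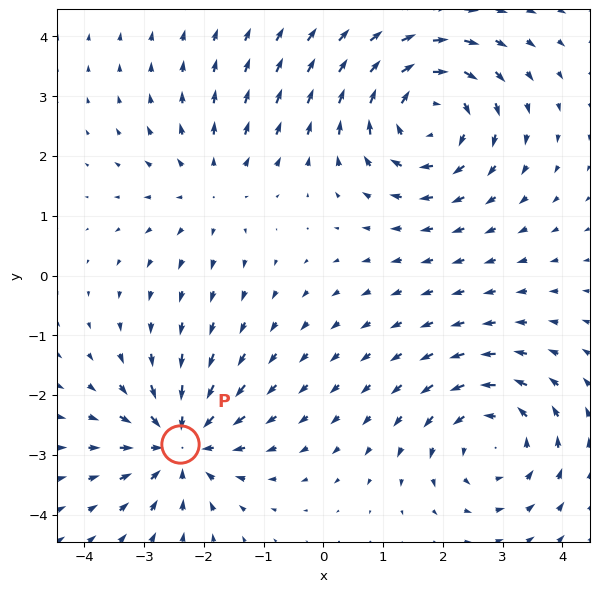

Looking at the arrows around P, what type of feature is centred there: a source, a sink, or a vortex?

sink

At P (-2.4, -2.8) the arrows converge inward. Divergence about -5, curl ≈0 — negative divergence with near-zero curl is a sink.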